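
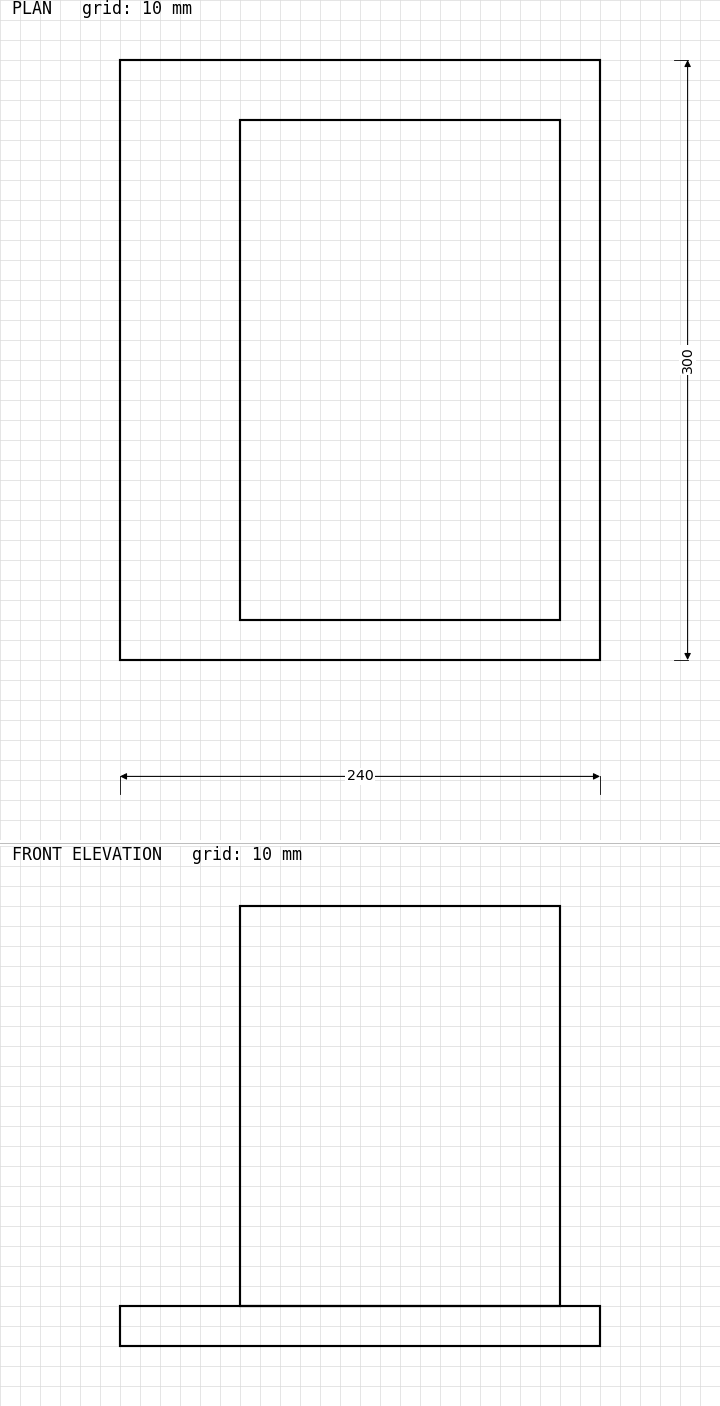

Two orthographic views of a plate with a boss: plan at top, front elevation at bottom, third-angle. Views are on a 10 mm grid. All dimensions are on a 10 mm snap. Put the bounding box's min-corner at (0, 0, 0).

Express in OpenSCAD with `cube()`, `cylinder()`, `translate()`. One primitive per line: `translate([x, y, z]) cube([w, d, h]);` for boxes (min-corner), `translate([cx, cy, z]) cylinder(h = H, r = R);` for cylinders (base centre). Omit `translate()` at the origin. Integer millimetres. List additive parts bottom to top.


cube([240, 300, 20]);
translate([60, 20, 20]) cube([160, 250, 200]);


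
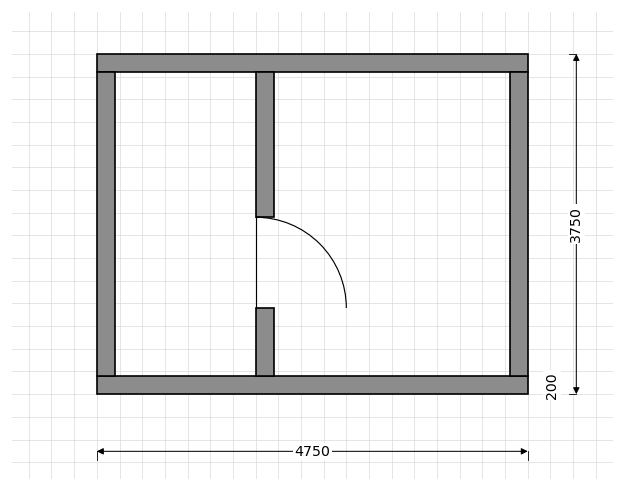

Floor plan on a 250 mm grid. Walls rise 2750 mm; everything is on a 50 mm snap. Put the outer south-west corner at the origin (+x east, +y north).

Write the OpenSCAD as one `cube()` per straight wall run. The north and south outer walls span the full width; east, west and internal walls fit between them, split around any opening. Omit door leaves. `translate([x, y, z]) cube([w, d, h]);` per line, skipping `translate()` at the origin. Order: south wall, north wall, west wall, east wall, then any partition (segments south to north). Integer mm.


cube([4750, 200, 2750]);
translate([0, 3550, 0]) cube([4750, 200, 2750]);
translate([0, 200, 0]) cube([200, 3350, 2750]);
translate([4550, 200, 0]) cube([200, 3350, 2750]);
translate([1750, 200, 0]) cube([200, 750, 2750]);
translate([1750, 1950, 0]) cube([200, 1600, 2750]);


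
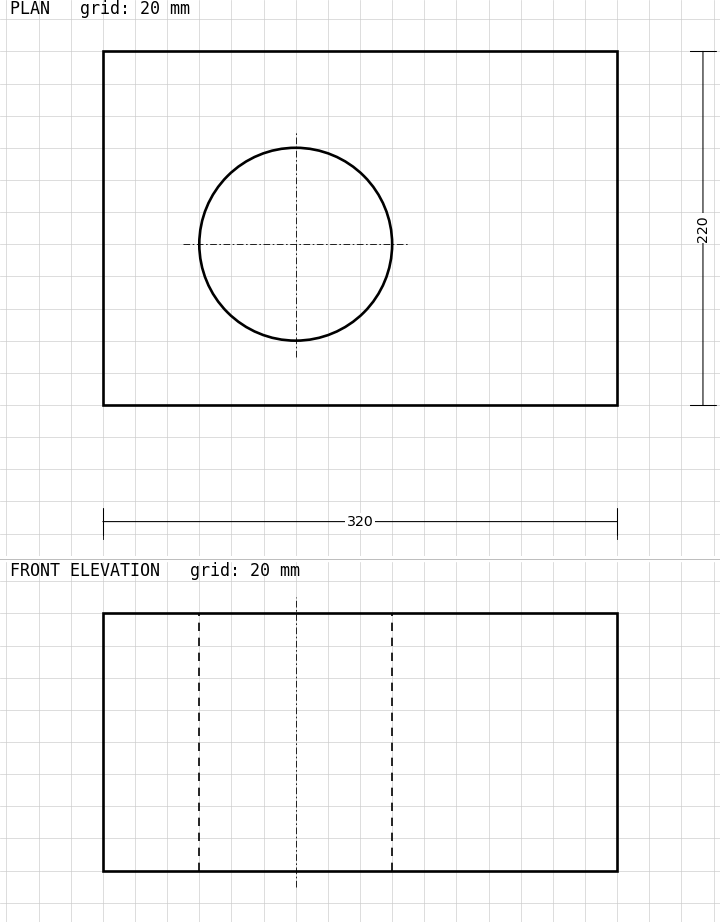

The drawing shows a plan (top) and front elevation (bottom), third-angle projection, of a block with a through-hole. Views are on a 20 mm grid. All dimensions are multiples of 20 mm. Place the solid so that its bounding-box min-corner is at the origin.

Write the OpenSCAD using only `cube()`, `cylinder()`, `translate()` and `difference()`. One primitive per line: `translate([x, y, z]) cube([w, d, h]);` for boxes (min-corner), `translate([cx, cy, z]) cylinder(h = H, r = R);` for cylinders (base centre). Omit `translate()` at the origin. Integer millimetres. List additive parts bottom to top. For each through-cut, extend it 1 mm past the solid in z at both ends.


difference() {
  cube([320, 220, 160]);
  translate([120, 100, -1]) cylinder(h = 162, r = 60);
}


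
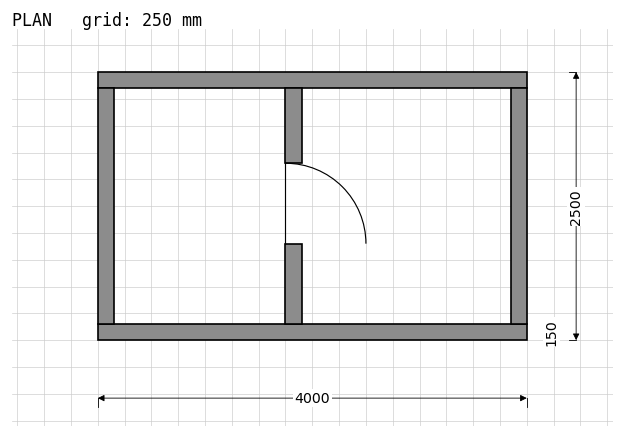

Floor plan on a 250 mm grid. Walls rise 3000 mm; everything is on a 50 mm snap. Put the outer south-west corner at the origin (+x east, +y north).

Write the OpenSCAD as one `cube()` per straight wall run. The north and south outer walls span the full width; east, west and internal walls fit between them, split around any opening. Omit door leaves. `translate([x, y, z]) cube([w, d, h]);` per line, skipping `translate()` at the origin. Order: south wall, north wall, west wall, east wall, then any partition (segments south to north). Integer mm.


cube([4000, 150, 3000]);
translate([0, 2350, 0]) cube([4000, 150, 3000]);
translate([0, 150, 0]) cube([150, 2200, 3000]);
translate([3850, 150, 0]) cube([150, 2200, 3000]);
translate([1750, 150, 0]) cube([150, 750, 3000]);
translate([1750, 1650, 0]) cube([150, 700, 3000]);


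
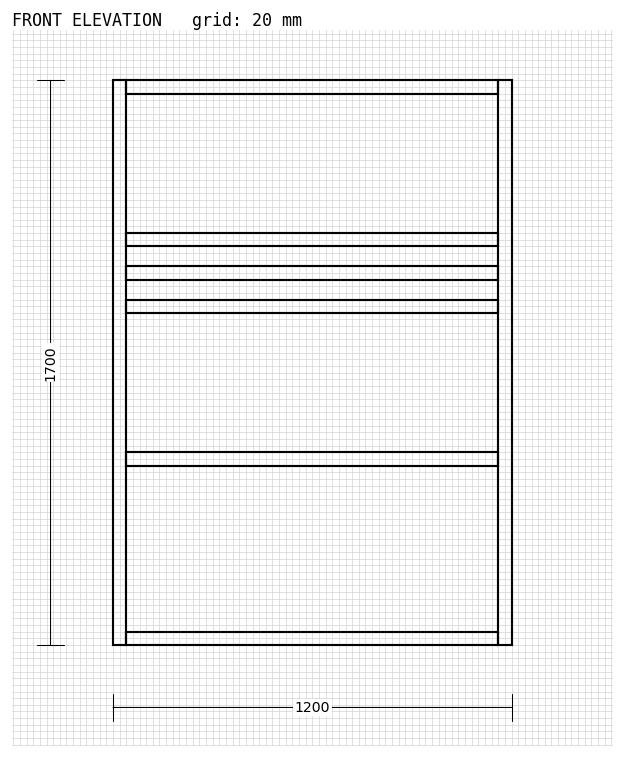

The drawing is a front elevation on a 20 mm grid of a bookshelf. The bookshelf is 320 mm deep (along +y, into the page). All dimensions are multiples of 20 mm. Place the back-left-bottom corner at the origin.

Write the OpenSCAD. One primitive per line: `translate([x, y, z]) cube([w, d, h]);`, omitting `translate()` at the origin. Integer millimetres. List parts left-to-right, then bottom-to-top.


cube([40, 320, 1700]);
translate([40, 0, 0]) cube([1120, 320, 40]);
translate([40, 0, 540]) cube([1120, 320, 40]);
translate([40, 0, 1000]) cube([1120, 320, 40]);
translate([40, 0, 1100]) cube([1120, 320, 40]);
translate([40, 0, 1200]) cube([1120, 320, 40]);
translate([40, 0, 1660]) cube([1120, 320, 40]);
translate([1160, 0, 0]) cube([40, 320, 1700]);


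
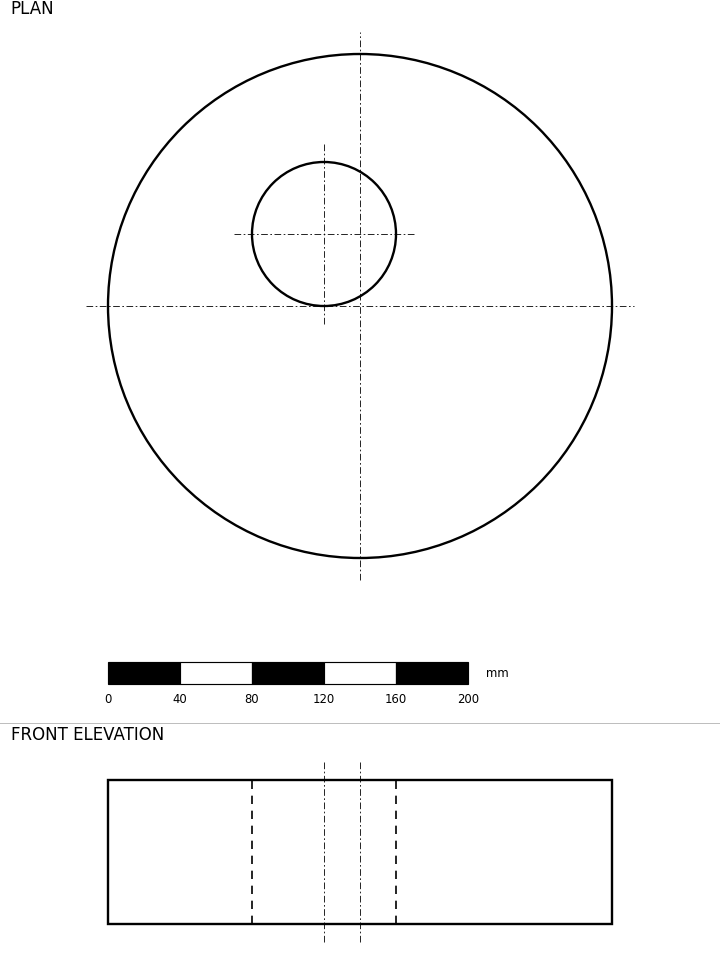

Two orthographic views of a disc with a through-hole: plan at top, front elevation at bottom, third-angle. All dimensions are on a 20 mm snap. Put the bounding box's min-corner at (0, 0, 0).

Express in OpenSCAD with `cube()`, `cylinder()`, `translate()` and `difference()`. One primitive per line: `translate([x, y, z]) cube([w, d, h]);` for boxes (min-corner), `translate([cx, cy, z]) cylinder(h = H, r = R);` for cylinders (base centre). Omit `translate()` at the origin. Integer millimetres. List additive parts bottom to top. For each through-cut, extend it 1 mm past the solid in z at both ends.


difference() {
  translate([140, 140, 0]) cylinder(h = 80, r = 140);
  translate([120, 180, -1]) cylinder(h = 82, r = 40);
}


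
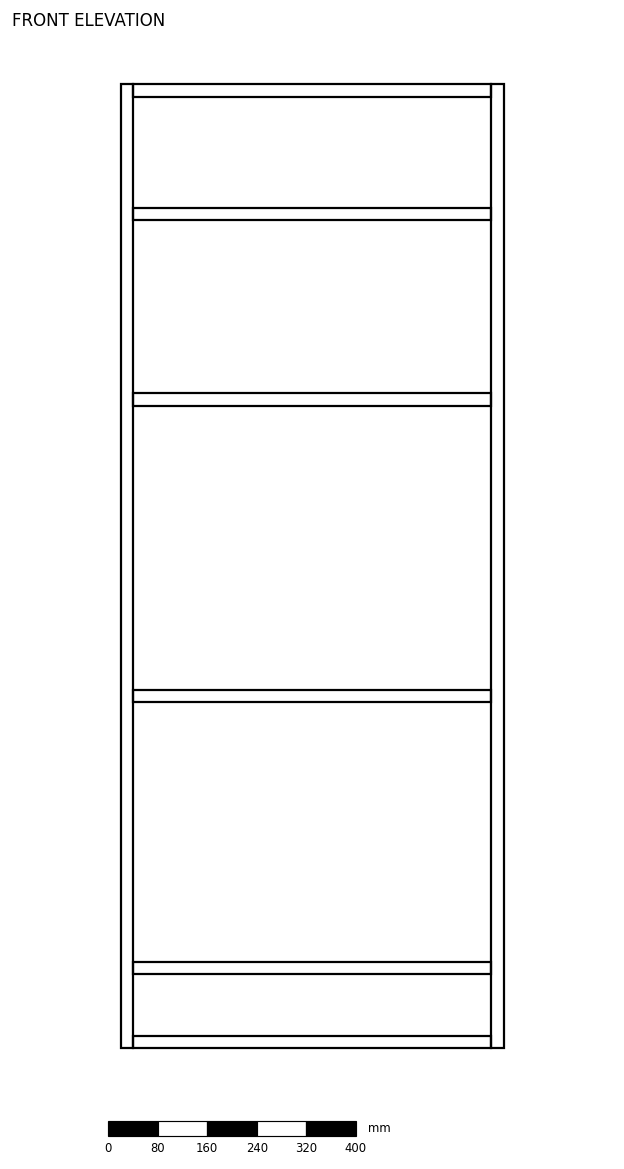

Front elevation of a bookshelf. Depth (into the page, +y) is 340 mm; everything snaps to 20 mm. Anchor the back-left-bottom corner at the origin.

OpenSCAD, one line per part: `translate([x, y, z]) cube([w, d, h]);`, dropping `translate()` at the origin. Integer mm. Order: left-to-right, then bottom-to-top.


cube([20, 340, 1560]);
translate([20, 0, 0]) cube([580, 340, 20]);
translate([20, 0, 120]) cube([580, 340, 20]);
translate([20, 0, 560]) cube([580, 340, 20]);
translate([20, 0, 1040]) cube([580, 340, 20]);
translate([20, 0, 1340]) cube([580, 340, 20]);
translate([20, 0, 1540]) cube([580, 340, 20]);
translate([600, 0, 0]) cube([20, 340, 1560]);


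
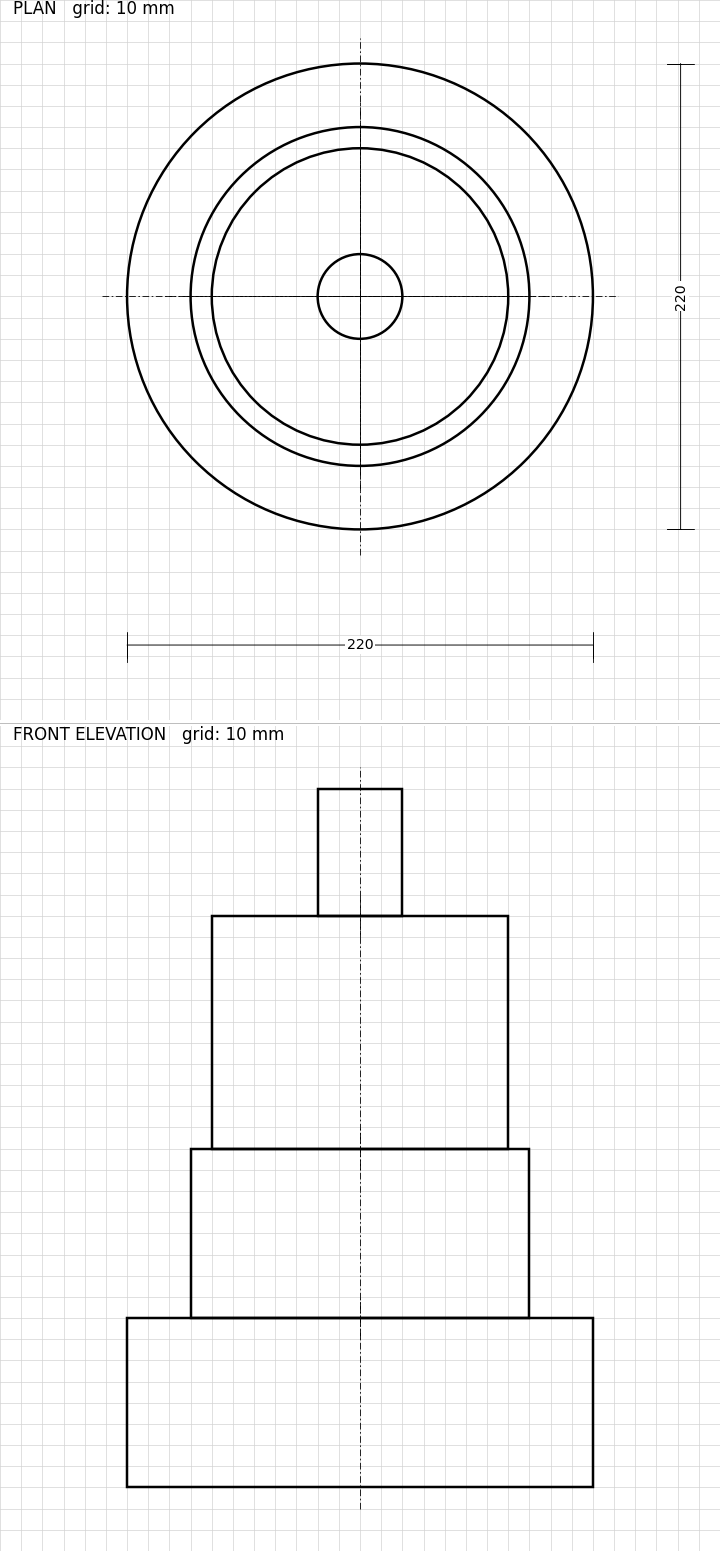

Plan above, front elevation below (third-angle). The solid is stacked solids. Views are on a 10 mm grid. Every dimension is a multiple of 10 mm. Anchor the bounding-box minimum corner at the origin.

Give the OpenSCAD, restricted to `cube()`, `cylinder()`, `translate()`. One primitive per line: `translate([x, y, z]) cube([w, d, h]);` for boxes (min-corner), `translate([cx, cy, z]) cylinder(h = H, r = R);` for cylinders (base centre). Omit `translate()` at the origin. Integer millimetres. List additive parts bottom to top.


translate([110, 110, 0]) cylinder(h = 80, r = 110);
translate([110, 110, 80]) cylinder(h = 80, r = 80);
translate([110, 110, 160]) cylinder(h = 110, r = 70);
translate([110, 110, 270]) cylinder(h = 60, r = 20);


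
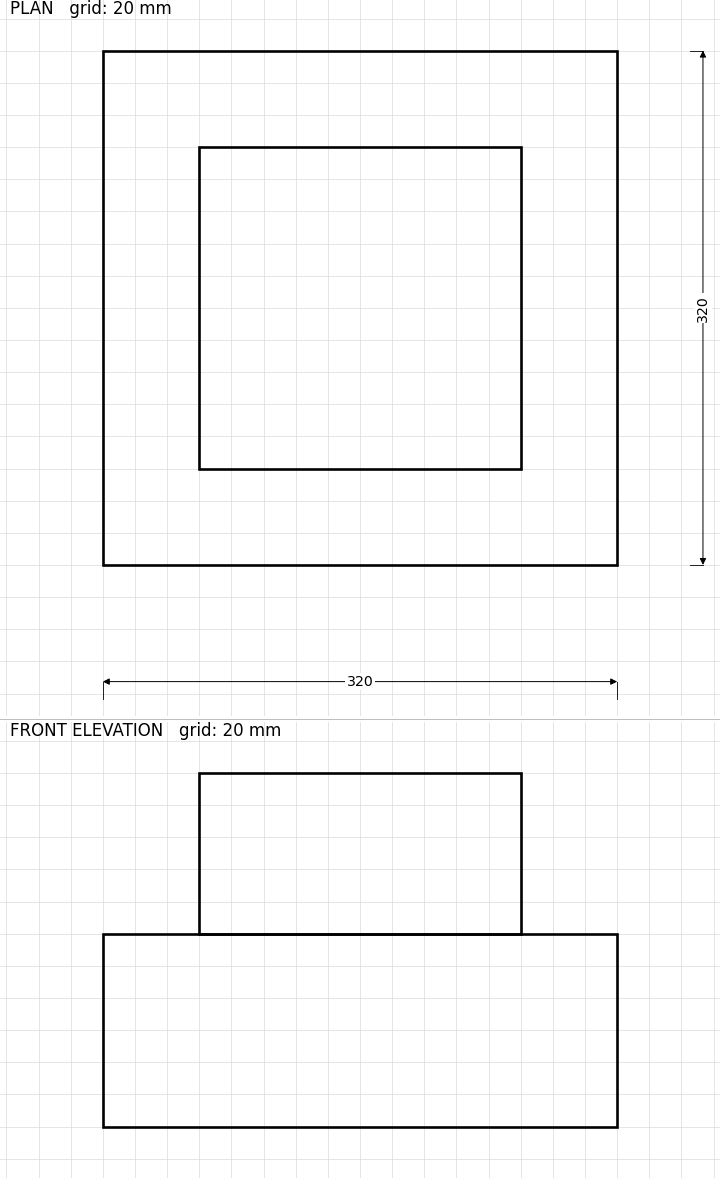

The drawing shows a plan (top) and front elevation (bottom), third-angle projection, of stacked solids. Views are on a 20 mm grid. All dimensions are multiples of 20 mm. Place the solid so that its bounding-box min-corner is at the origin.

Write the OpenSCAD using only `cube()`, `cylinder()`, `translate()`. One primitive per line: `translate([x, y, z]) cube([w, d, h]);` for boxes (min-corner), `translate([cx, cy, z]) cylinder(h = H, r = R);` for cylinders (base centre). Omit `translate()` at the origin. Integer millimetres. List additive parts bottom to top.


cube([320, 320, 120]);
translate([60, 60, 120]) cube([200, 200, 100]);


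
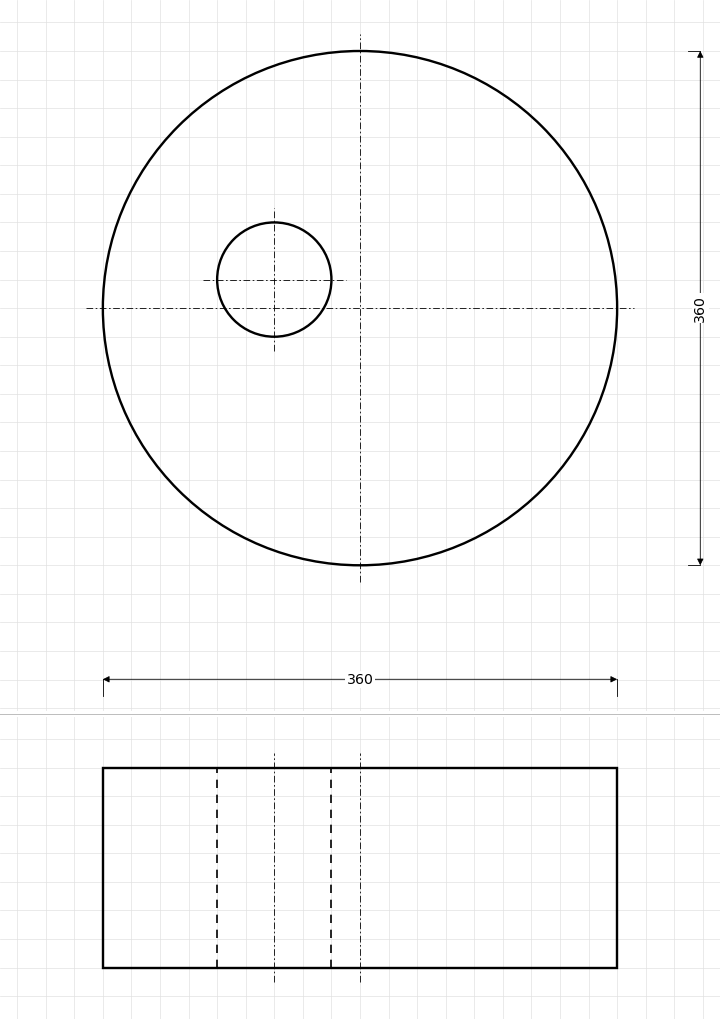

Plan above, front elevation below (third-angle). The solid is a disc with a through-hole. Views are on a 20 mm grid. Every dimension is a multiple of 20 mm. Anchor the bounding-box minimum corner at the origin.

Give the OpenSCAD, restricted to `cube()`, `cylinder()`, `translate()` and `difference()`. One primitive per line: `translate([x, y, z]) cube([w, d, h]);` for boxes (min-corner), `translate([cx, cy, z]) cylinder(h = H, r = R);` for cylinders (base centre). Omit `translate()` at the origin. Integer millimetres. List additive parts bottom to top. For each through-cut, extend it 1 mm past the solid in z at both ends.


difference() {
  translate([180, 180, 0]) cylinder(h = 140, r = 180);
  translate([120, 200, -1]) cylinder(h = 142, r = 40);
}


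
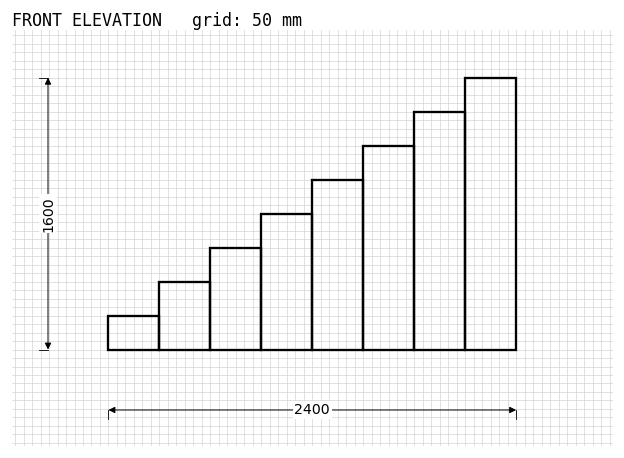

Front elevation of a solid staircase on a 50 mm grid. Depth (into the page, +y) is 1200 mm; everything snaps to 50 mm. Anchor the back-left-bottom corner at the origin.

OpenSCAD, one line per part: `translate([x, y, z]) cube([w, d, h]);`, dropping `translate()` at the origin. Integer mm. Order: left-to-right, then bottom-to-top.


cube([300, 1200, 200]);
translate([300, 0, 0]) cube([300, 1200, 400]);
translate([600, 0, 0]) cube([300, 1200, 600]);
translate([900, 0, 0]) cube([300, 1200, 800]);
translate([1200, 0, 0]) cube([300, 1200, 1000]);
translate([1500, 0, 0]) cube([300, 1200, 1200]);
translate([1800, 0, 0]) cube([300, 1200, 1400]);
translate([2100, 0, 0]) cube([300, 1200, 1600]);


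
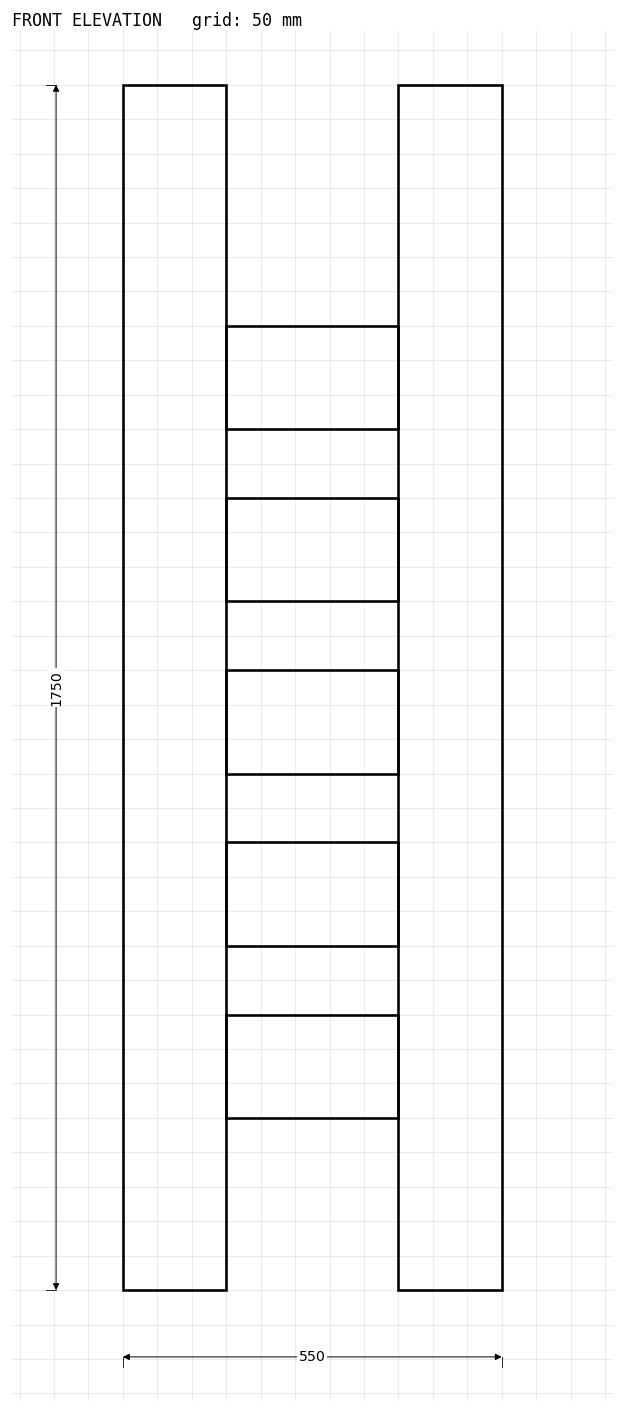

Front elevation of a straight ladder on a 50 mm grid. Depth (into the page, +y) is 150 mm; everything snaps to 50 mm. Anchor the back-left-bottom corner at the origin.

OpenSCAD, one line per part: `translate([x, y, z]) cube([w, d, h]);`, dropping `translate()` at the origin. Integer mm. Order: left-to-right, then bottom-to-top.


cube([150, 150, 1750]);
translate([150, 0, 250]) cube([250, 150, 150]);
translate([150, 0, 500]) cube([250, 150, 150]);
translate([150, 0, 750]) cube([250, 150, 150]);
translate([150, 0, 1000]) cube([250, 150, 150]);
translate([150, 0, 1250]) cube([250, 150, 150]);
translate([400, 0, 0]) cube([150, 150, 1750]);


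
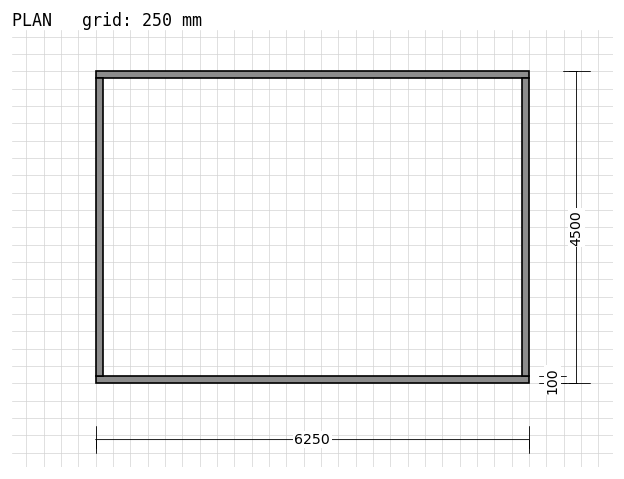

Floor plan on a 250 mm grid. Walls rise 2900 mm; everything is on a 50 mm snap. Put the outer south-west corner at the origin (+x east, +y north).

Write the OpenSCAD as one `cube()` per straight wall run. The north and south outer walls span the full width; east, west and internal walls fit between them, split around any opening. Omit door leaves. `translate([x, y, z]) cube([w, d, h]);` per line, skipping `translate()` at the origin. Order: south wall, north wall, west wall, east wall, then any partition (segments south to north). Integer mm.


cube([6250, 100, 2900]);
translate([0, 4400, 0]) cube([6250, 100, 2900]);
translate([0, 100, 0]) cube([100, 4300, 2900]);
translate([6150, 100, 0]) cube([100, 4300, 2900]);


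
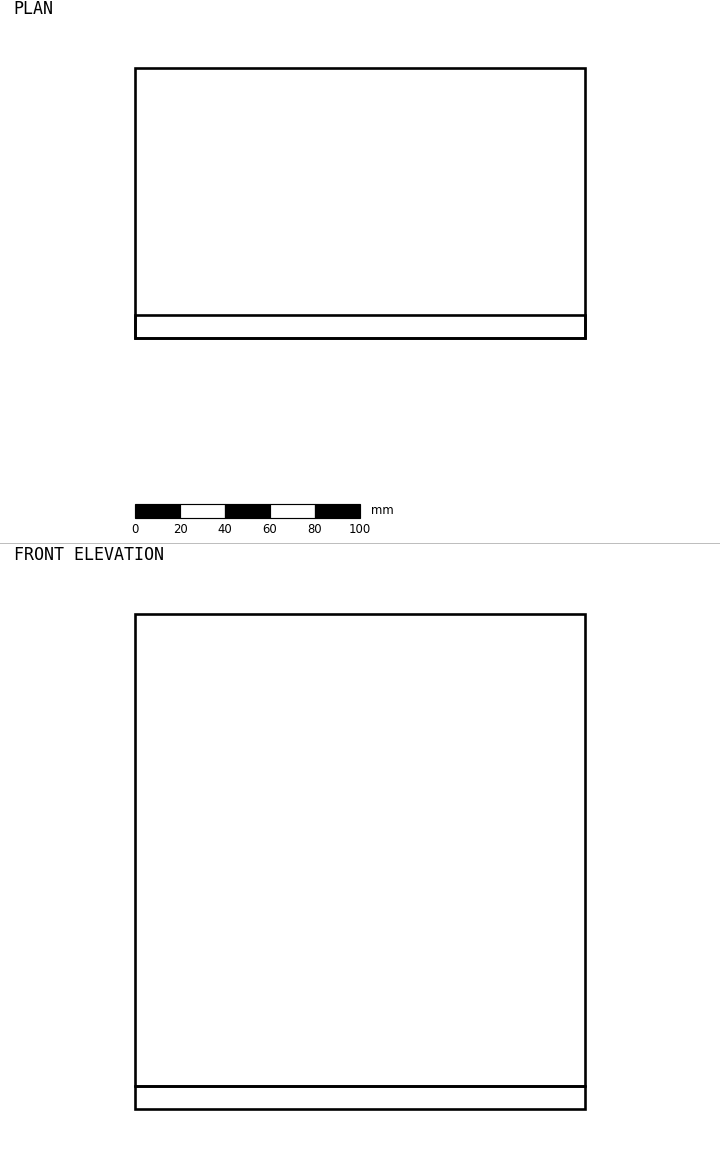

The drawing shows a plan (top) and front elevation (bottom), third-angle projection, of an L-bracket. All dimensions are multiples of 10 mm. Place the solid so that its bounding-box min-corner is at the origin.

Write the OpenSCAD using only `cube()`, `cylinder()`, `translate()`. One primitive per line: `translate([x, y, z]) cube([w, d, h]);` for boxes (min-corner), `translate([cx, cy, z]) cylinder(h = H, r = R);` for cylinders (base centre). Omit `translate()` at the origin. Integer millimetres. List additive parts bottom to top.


cube([200, 120, 10]);
translate([0, 0, 10]) cube([200, 10, 210]);


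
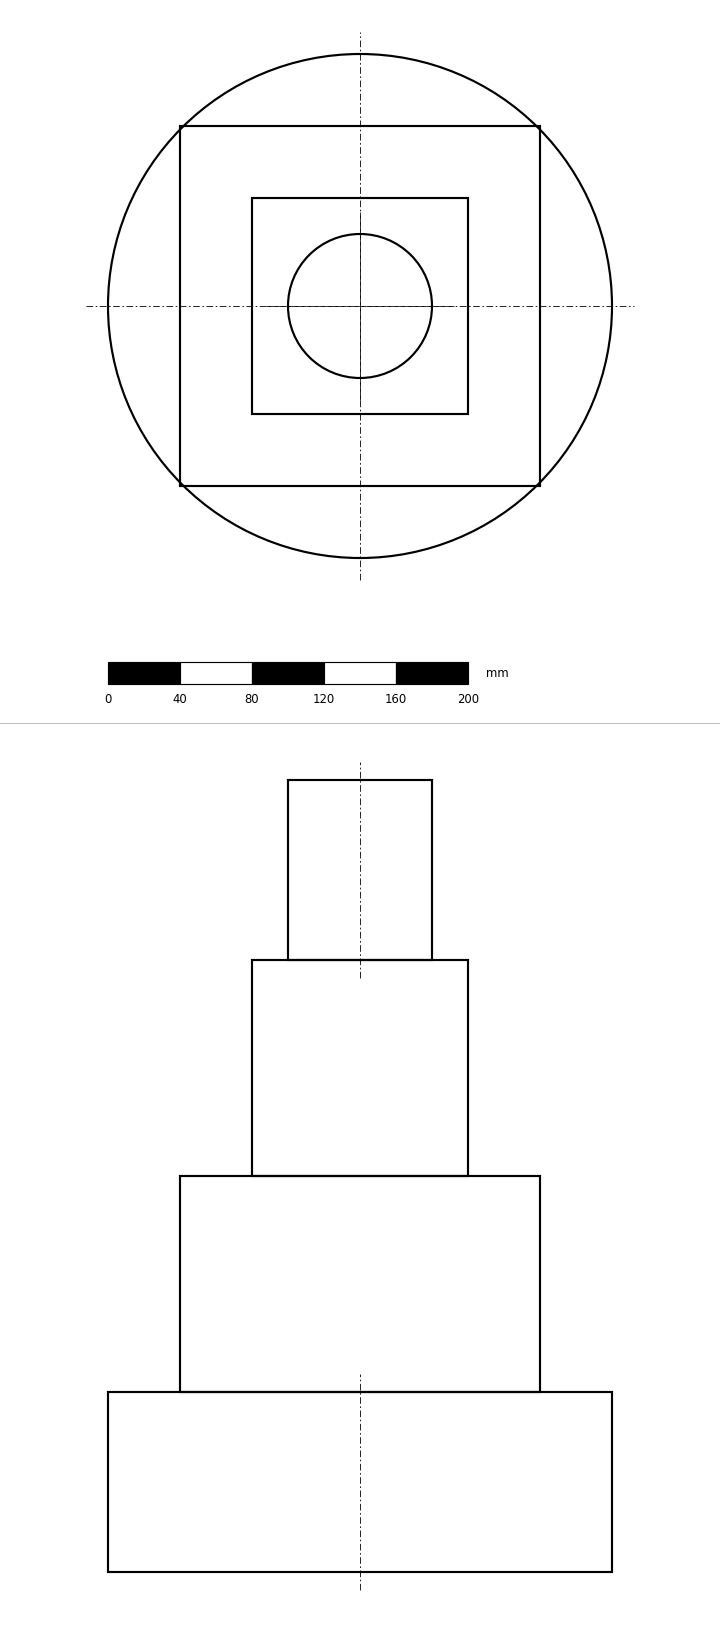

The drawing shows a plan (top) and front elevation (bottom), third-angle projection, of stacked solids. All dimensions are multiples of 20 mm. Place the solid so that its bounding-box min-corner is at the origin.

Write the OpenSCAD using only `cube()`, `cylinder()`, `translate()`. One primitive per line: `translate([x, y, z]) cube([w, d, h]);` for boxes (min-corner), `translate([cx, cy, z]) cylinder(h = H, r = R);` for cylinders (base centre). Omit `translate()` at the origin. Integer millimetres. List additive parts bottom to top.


translate([140, 140, 0]) cylinder(h = 100, r = 140);
translate([40, 40, 100]) cube([200, 200, 120]);
translate([80, 80, 220]) cube([120, 120, 120]);
translate([140, 140, 340]) cylinder(h = 100, r = 40);


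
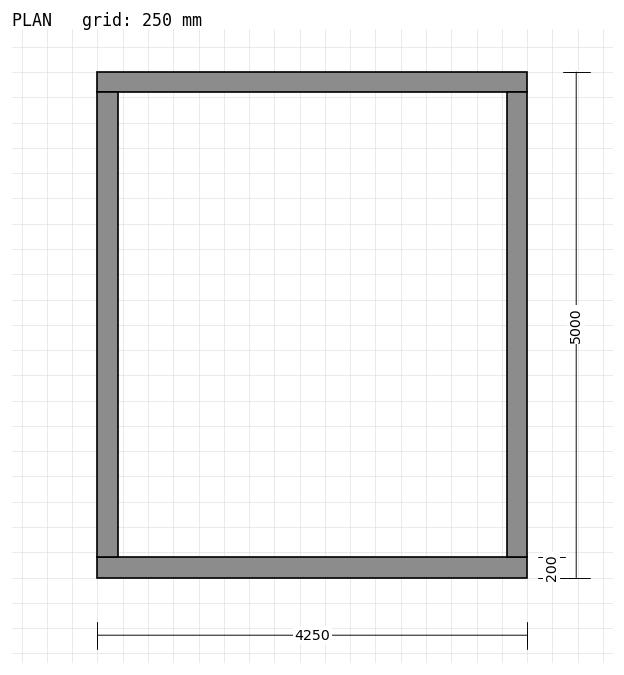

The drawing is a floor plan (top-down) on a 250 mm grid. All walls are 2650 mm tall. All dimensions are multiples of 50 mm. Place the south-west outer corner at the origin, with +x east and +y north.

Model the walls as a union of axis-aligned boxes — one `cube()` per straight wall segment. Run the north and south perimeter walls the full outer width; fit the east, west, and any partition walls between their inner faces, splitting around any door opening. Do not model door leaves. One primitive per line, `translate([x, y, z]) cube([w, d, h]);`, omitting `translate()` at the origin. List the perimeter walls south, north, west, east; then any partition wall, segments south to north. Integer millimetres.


cube([4250, 200, 2650]);
translate([0, 4800, 0]) cube([4250, 200, 2650]);
translate([0, 200, 0]) cube([200, 4600, 2650]);
translate([4050, 200, 0]) cube([200, 4600, 2650]);


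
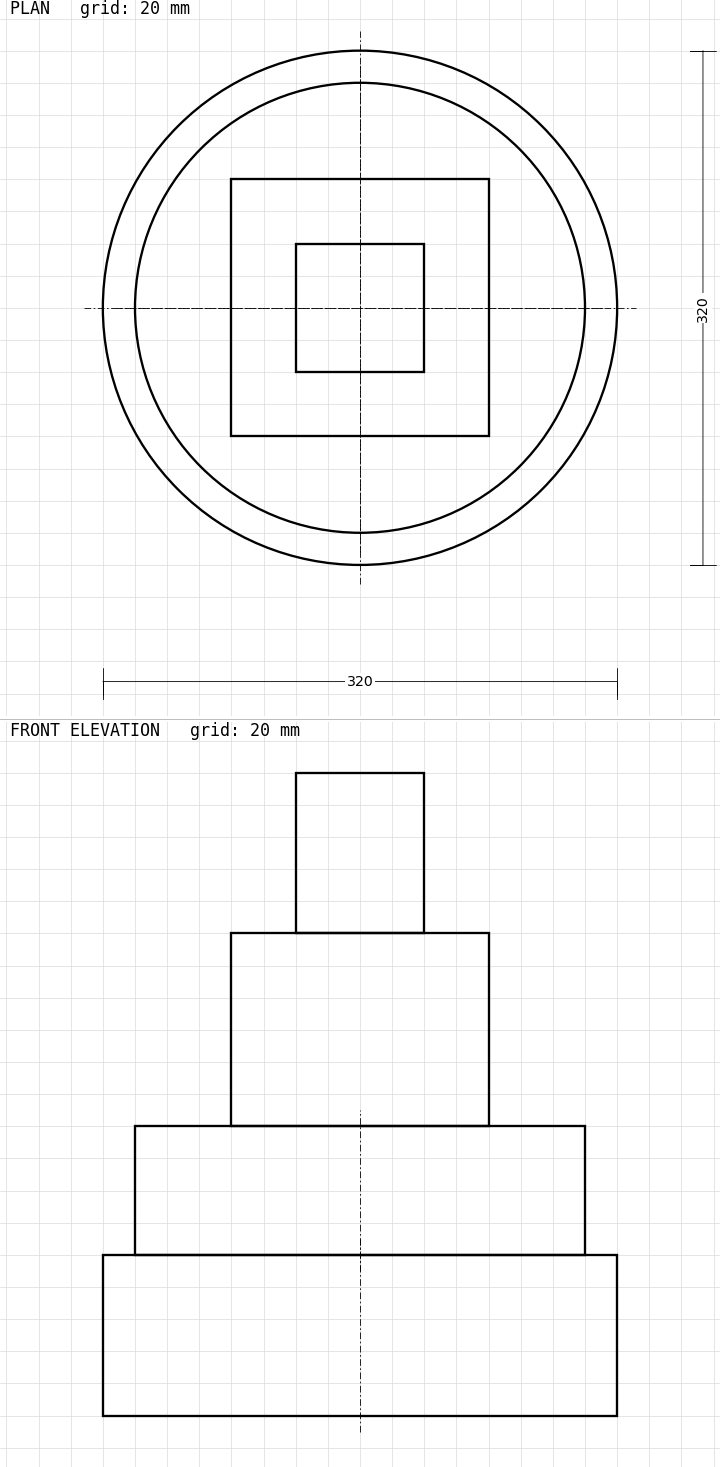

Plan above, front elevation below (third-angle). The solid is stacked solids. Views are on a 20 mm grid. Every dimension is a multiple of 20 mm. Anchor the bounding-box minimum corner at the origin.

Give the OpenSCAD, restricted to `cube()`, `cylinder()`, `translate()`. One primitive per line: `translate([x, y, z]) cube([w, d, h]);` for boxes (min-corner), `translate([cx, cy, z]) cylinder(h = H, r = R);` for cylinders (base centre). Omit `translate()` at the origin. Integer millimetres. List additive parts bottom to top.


translate([160, 160, 0]) cylinder(h = 100, r = 160);
translate([160, 160, 100]) cylinder(h = 80, r = 140);
translate([80, 80, 180]) cube([160, 160, 120]);
translate([120, 120, 300]) cube([80, 80, 100]);


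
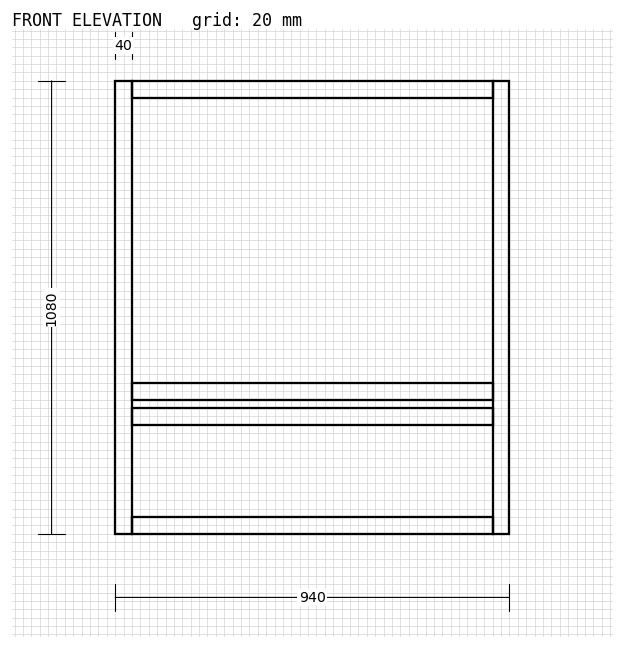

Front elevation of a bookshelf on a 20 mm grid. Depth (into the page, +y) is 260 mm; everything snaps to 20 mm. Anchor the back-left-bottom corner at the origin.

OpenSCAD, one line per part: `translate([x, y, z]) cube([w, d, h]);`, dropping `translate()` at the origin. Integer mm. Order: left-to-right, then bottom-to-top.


cube([40, 260, 1080]);
translate([40, 0, 0]) cube([860, 260, 40]);
translate([40, 0, 260]) cube([860, 260, 40]);
translate([40, 0, 320]) cube([860, 260, 40]);
translate([40, 0, 1040]) cube([860, 260, 40]);
translate([900, 0, 0]) cube([40, 260, 1080]);


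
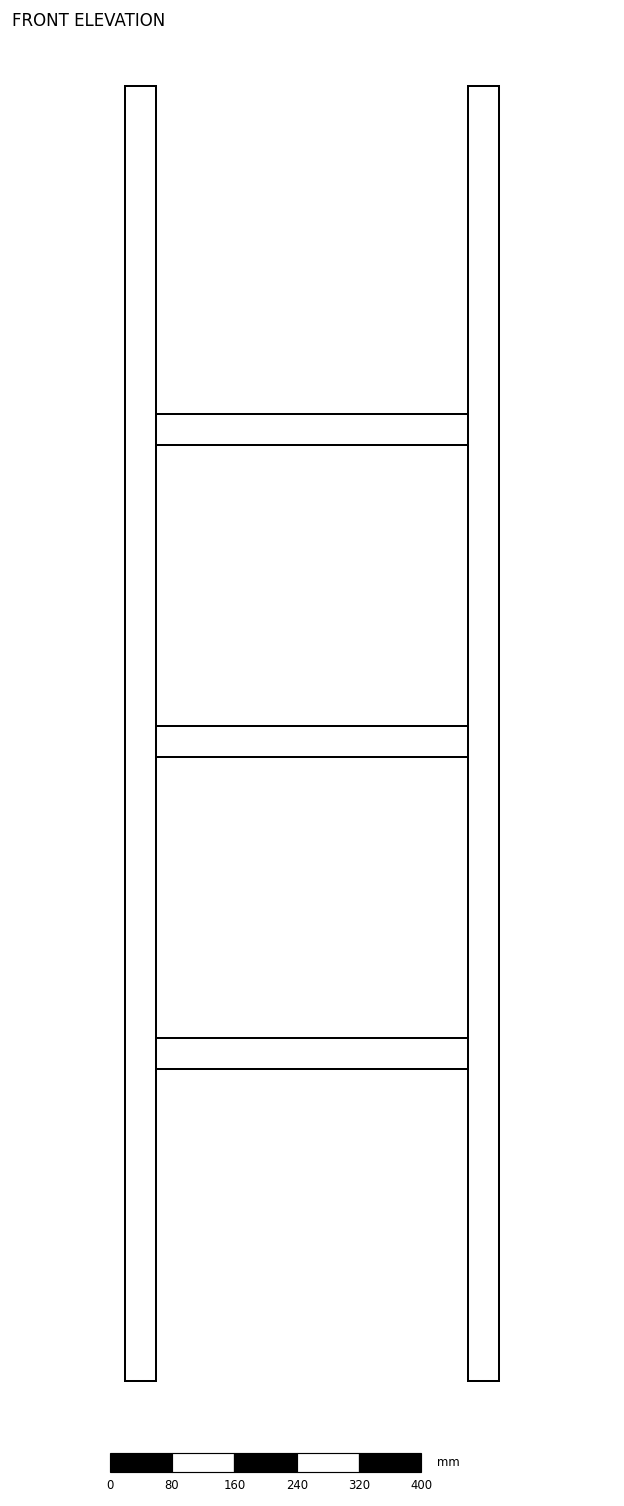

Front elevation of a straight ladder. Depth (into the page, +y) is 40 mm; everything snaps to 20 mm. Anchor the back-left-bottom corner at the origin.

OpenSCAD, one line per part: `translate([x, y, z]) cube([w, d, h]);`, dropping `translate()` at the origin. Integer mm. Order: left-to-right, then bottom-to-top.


cube([40, 40, 1660]);
translate([40, 0, 400]) cube([400, 40, 40]);
translate([40, 0, 800]) cube([400, 40, 40]);
translate([40, 0, 1200]) cube([400, 40, 40]);
translate([440, 0, 0]) cube([40, 40, 1660]);


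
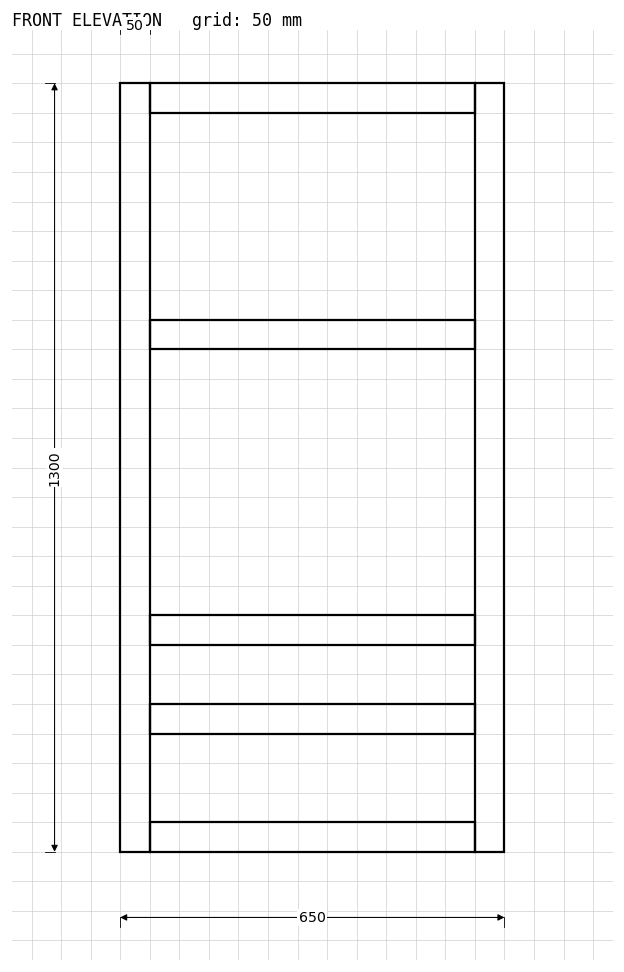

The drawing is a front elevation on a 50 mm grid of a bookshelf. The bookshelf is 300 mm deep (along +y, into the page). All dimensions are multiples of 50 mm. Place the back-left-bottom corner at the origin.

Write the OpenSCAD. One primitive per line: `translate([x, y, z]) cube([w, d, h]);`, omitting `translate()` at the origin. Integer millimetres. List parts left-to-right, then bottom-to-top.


cube([50, 300, 1300]);
translate([50, 0, 0]) cube([550, 300, 50]);
translate([50, 0, 200]) cube([550, 300, 50]);
translate([50, 0, 350]) cube([550, 300, 50]);
translate([50, 0, 850]) cube([550, 300, 50]);
translate([50, 0, 1250]) cube([550, 300, 50]);
translate([600, 0, 0]) cube([50, 300, 1300]);


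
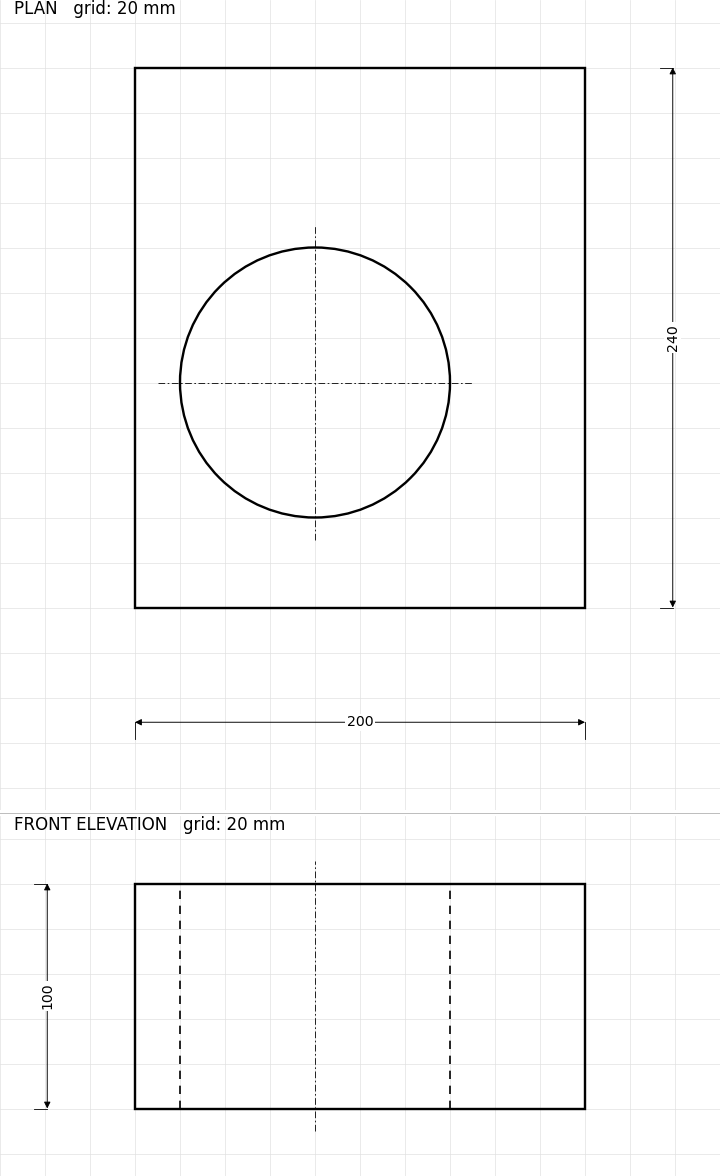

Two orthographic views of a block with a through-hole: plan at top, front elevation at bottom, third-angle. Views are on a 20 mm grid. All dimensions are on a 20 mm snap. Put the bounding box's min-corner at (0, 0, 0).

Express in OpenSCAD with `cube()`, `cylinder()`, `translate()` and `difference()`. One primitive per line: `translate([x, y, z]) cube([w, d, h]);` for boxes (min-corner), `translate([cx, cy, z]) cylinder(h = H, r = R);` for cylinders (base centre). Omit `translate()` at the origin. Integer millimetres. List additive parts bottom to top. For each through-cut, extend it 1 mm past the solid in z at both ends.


difference() {
  cube([200, 240, 100]);
  translate([80, 100, -1]) cylinder(h = 102, r = 60);
}


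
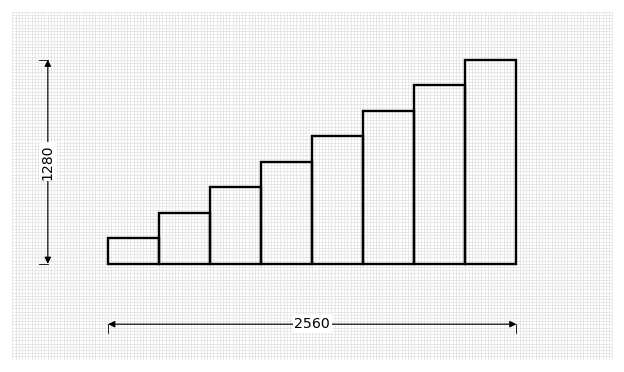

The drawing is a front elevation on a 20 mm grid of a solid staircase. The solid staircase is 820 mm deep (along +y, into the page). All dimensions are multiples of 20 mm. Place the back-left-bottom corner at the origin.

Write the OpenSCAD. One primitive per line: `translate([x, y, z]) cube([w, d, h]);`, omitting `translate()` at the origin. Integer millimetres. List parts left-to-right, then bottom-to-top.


cube([320, 820, 160]);
translate([320, 0, 0]) cube([320, 820, 320]);
translate([640, 0, 0]) cube([320, 820, 480]);
translate([960, 0, 0]) cube([320, 820, 640]);
translate([1280, 0, 0]) cube([320, 820, 800]);
translate([1600, 0, 0]) cube([320, 820, 960]);
translate([1920, 0, 0]) cube([320, 820, 1120]);
translate([2240, 0, 0]) cube([320, 820, 1280]);


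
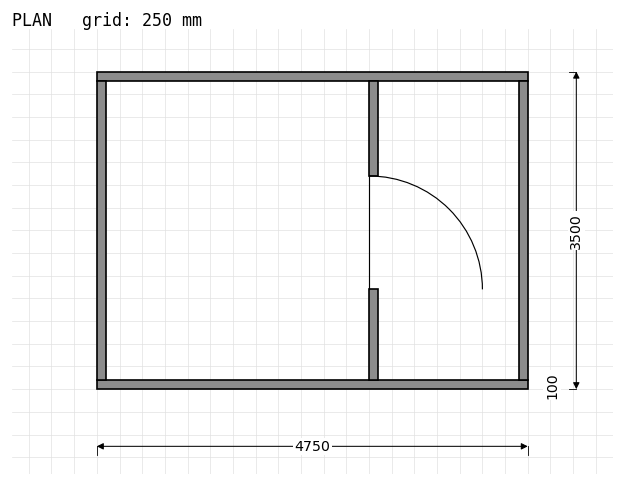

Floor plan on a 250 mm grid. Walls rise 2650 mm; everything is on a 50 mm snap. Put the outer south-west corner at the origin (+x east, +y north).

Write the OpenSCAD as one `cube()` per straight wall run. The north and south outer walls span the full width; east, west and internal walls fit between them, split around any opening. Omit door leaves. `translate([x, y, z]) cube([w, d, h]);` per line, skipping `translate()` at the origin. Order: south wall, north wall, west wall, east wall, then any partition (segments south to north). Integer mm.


cube([4750, 100, 2650]);
translate([0, 3400, 0]) cube([4750, 100, 2650]);
translate([0, 100, 0]) cube([100, 3300, 2650]);
translate([4650, 100, 0]) cube([100, 3300, 2650]);
translate([3000, 100, 0]) cube([100, 1000, 2650]);
translate([3000, 2350, 0]) cube([100, 1050, 2650]);


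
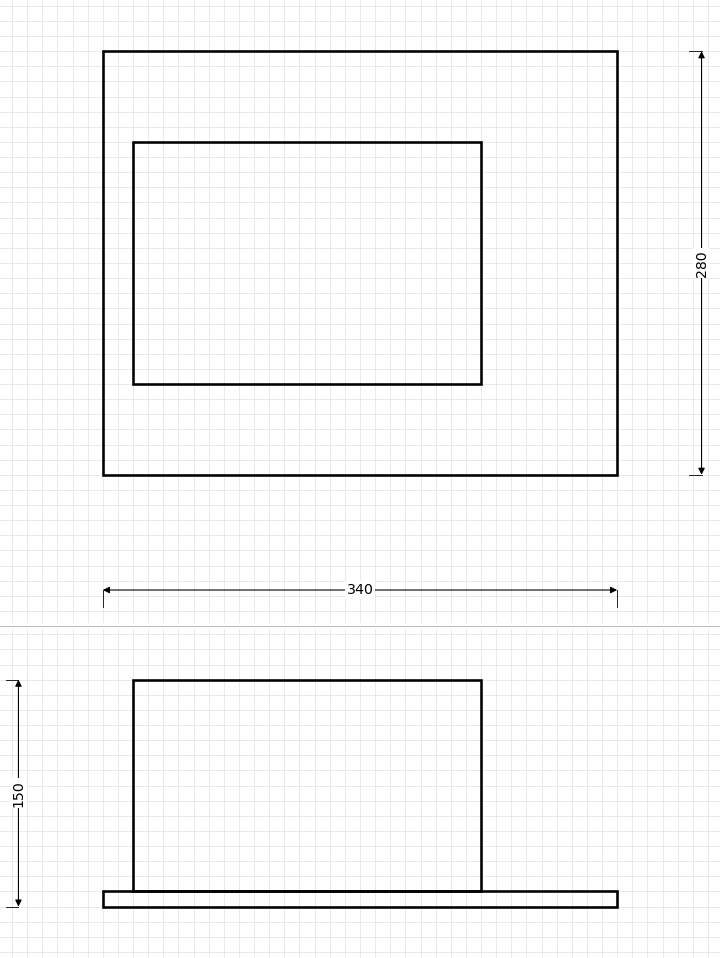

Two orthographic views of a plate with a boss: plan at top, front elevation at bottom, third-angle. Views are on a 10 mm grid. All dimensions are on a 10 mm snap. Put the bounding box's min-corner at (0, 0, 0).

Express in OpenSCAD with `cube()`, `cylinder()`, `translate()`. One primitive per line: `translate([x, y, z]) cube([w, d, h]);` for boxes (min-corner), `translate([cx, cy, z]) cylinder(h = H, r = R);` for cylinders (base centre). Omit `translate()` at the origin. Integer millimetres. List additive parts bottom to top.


cube([340, 280, 10]);
translate([20, 60, 10]) cube([230, 160, 140]);


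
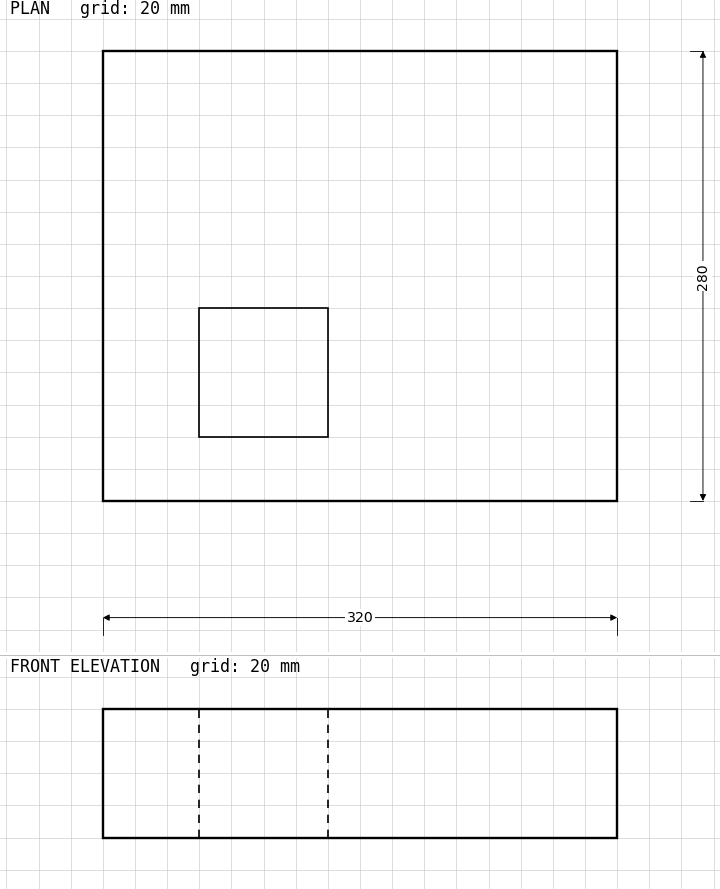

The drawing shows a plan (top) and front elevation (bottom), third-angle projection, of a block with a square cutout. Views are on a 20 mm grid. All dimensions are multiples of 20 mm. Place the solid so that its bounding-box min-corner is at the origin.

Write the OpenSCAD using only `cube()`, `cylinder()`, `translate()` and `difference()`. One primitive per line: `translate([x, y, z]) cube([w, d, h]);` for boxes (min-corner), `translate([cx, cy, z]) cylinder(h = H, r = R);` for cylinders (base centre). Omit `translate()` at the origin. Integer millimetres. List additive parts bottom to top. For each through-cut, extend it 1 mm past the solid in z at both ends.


difference() {
  cube([320, 280, 80]);
  translate([60, 40, -1]) cube([80, 80, 82]);
}


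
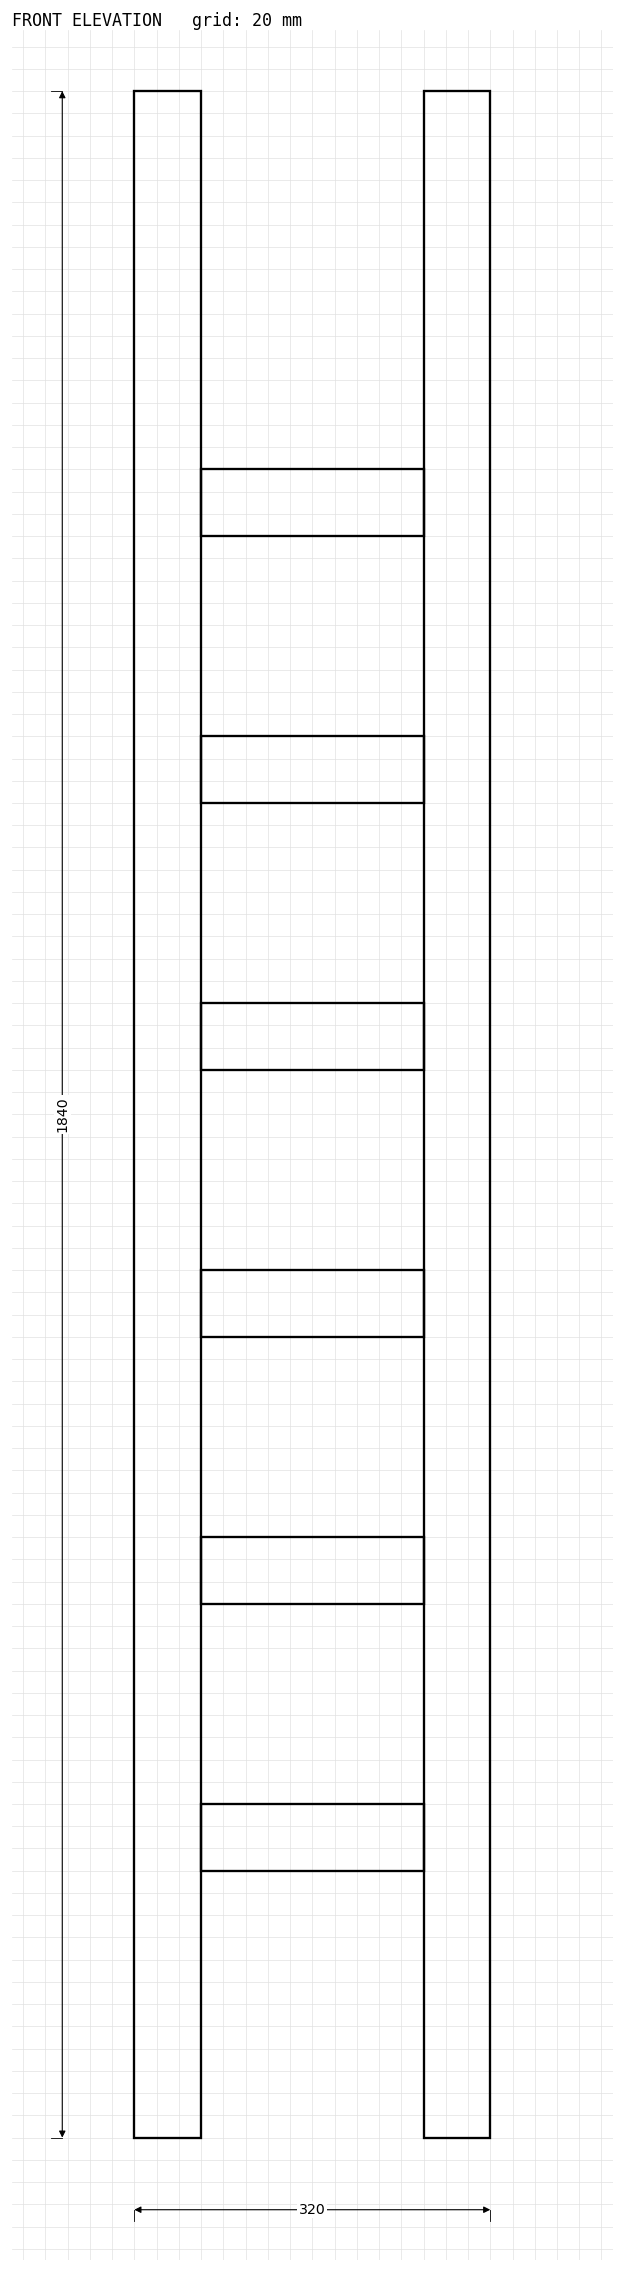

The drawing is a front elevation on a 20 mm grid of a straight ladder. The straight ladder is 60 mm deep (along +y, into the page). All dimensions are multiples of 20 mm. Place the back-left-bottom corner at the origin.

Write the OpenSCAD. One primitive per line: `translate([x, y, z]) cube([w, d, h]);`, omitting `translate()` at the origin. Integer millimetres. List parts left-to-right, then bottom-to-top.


cube([60, 60, 1840]);
translate([60, 0, 240]) cube([200, 60, 60]);
translate([60, 0, 480]) cube([200, 60, 60]);
translate([60, 0, 720]) cube([200, 60, 60]);
translate([60, 0, 960]) cube([200, 60, 60]);
translate([60, 0, 1200]) cube([200, 60, 60]);
translate([60, 0, 1440]) cube([200, 60, 60]);
translate([260, 0, 0]) cube([60, 60, 1840]);


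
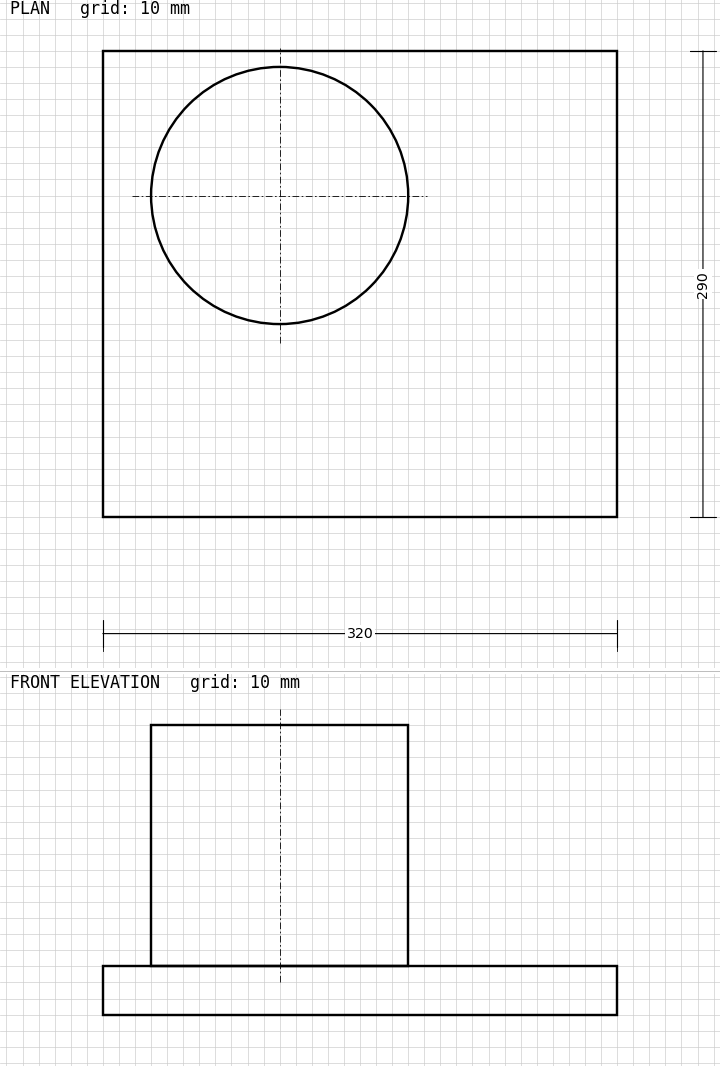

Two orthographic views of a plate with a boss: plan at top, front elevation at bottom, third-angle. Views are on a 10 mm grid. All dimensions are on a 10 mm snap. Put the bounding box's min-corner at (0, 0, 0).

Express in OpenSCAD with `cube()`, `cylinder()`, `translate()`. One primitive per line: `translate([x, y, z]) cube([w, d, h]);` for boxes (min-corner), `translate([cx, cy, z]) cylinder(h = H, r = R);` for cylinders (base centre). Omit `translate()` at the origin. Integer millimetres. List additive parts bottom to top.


cube([320, 290, 30]);
translate([110, 200, 30]) cylinder(h = 150, r = 80);


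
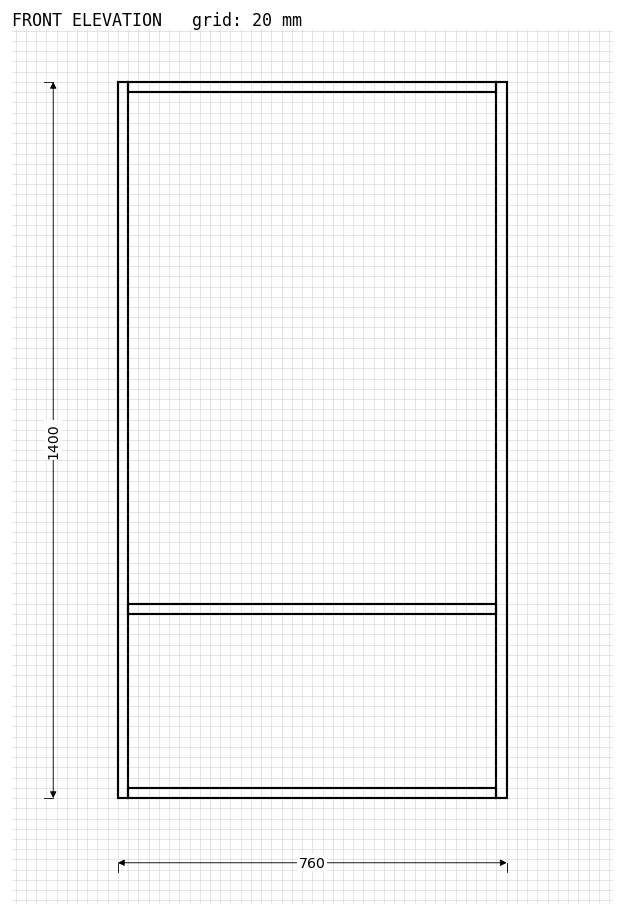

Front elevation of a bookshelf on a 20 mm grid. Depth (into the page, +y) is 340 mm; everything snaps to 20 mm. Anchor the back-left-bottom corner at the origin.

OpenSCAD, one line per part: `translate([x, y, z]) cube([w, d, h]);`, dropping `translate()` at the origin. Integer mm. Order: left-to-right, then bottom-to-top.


cube([20, 340, 1400]);
translate([20, 0, 0]) cube([720, 340, 20]);
translate([20, 0, 360]) cube([720, 340, 20]);
translate([20, 0, 1380]) cube([720, 340, 20]);
translate([740, 0, 0]) cube([20, 340, 1400]);


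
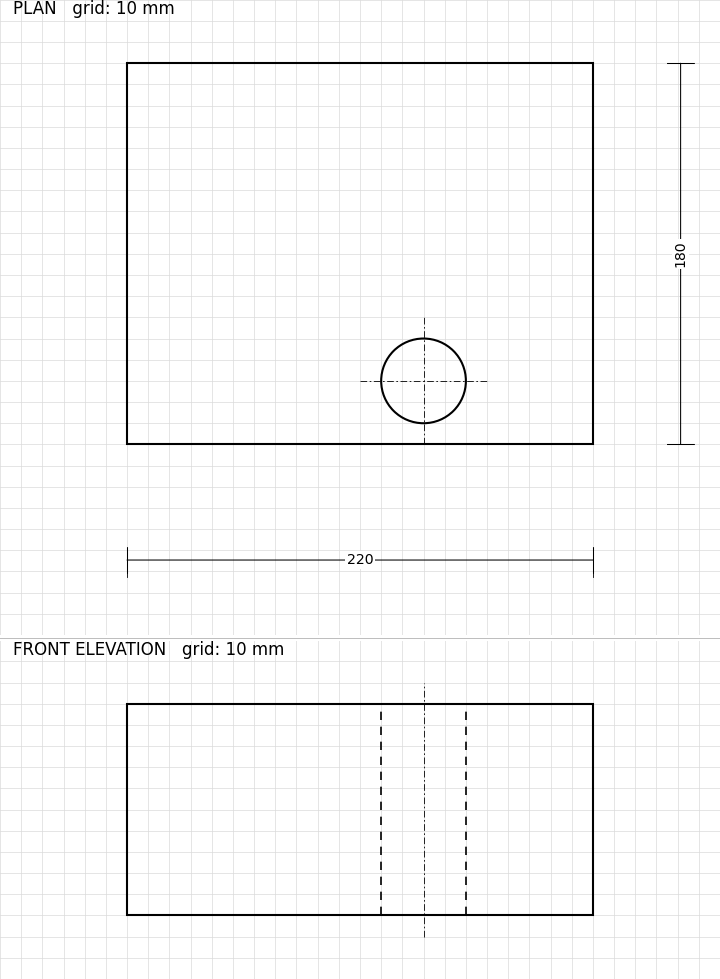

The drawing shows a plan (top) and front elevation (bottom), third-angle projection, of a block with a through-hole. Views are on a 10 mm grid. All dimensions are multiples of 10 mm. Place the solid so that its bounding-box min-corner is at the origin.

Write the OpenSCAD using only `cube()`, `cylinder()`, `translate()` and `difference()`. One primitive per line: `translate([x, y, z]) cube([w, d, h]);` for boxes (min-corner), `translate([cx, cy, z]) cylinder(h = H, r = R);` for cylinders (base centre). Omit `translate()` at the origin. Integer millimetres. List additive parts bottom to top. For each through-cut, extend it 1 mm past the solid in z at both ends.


difference() {
  cube([220, 180, 100]);
  translate([140, 30, -1]) cylinder(h = 102, r = 20);
}


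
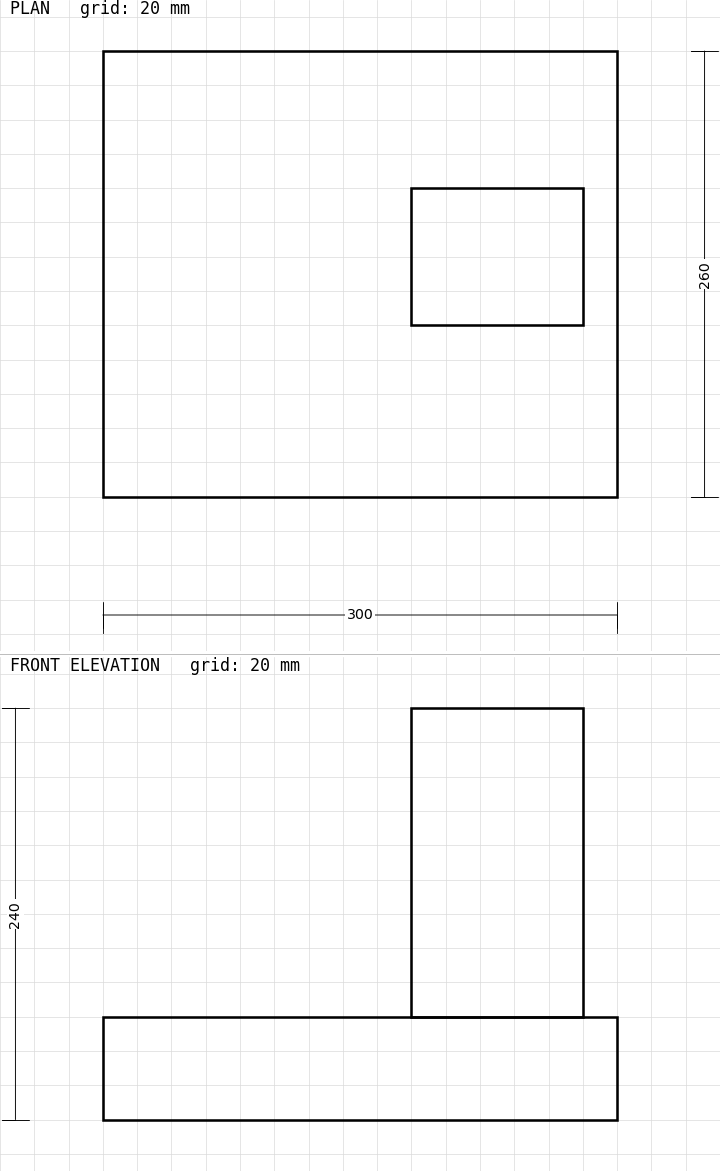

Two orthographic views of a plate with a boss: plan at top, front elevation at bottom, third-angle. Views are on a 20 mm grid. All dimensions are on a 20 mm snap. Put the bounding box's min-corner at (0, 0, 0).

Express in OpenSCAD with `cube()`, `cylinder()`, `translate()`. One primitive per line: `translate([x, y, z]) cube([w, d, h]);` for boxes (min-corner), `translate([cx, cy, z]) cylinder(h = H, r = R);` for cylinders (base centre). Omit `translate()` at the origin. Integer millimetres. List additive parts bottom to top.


cube([300, 260, 60]);
translate([180, 100, 60]) cube([100, 80, 180]);


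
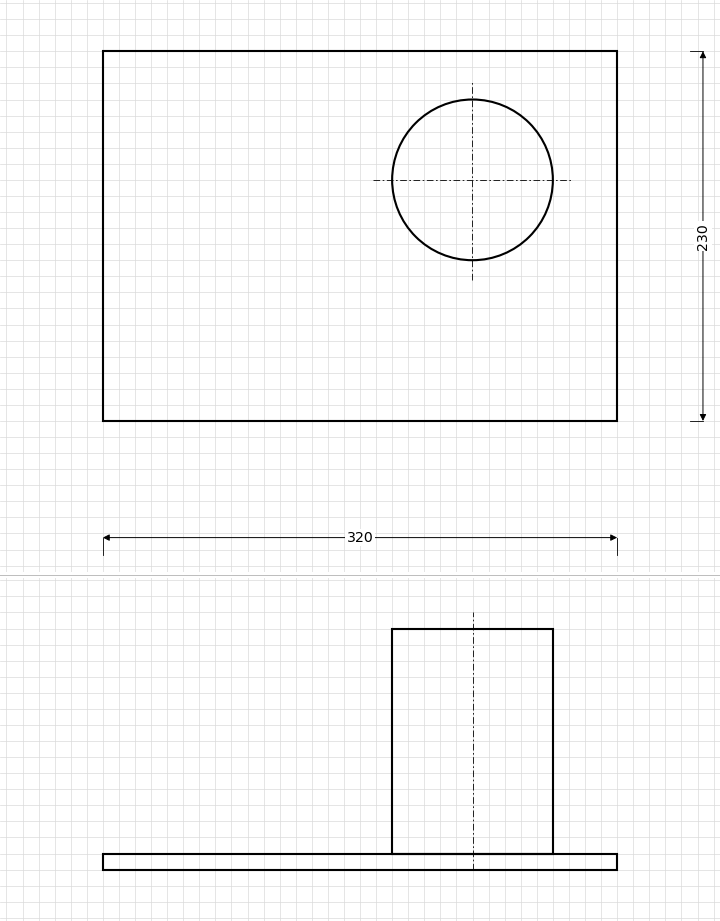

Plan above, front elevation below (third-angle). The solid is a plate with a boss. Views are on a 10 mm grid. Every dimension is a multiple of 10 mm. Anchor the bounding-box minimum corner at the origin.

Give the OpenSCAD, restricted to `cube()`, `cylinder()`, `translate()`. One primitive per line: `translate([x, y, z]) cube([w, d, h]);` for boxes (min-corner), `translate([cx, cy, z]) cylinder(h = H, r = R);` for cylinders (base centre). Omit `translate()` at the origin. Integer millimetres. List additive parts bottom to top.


cube([320, 230, 10]);
translate([230, 150, 10]) cylinder(h = 140, r = 50);


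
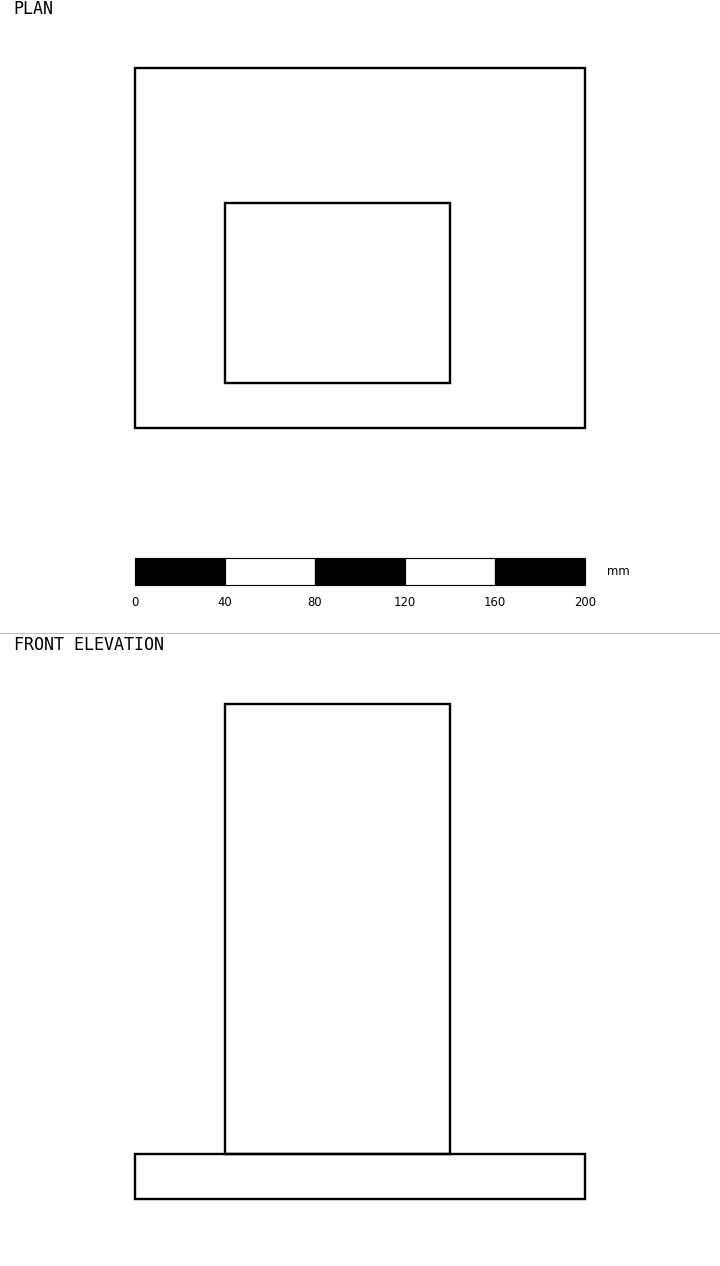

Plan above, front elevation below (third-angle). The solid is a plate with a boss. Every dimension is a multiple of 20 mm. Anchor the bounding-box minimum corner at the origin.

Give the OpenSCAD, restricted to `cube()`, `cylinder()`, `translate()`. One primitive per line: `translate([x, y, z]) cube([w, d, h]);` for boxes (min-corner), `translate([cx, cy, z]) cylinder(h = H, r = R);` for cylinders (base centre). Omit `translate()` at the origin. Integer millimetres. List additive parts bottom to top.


cube([200, 160, 20]);
translate([40, 20, 20]) cube([100, 80, 200]);


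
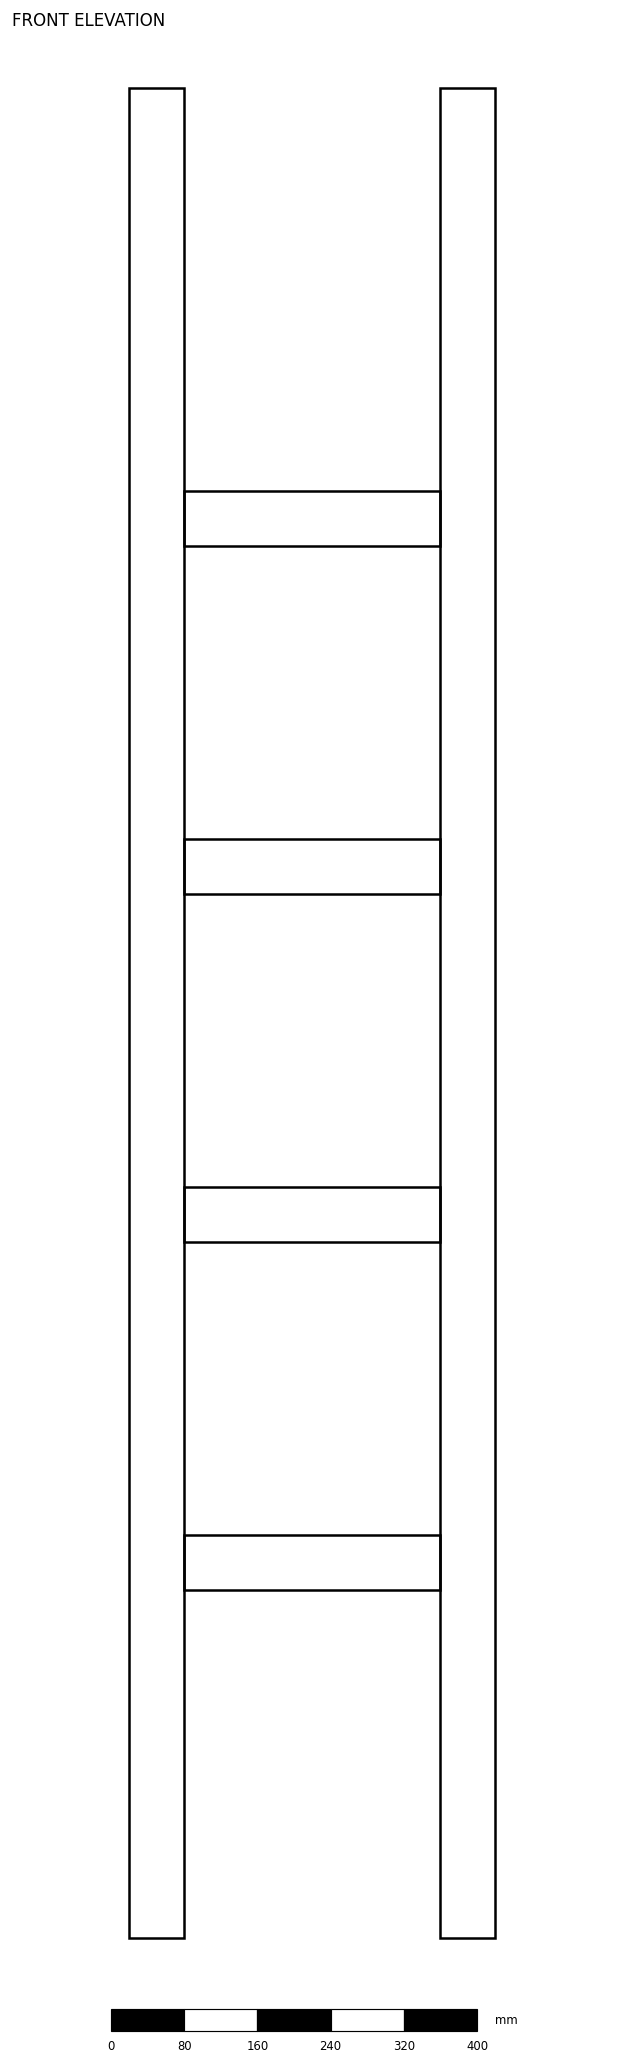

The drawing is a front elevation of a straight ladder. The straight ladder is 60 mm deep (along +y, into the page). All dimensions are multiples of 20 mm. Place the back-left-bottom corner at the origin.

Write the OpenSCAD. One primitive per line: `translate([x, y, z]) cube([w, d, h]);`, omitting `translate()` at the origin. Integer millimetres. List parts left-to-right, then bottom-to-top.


cube([60, 60, 2020]);
translate([60, 0, 380]) cube([280, 60, 60]);
translate([60, 0, 760]) cube([280, 60, 60]);
translate([60, 0, 1140]) cube([280, 60, 60]);
translate([60, 0, 1520]) cube([280, 60, 60]);
translate([340, 0, 0]) cube([60, 60, 2020]);
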